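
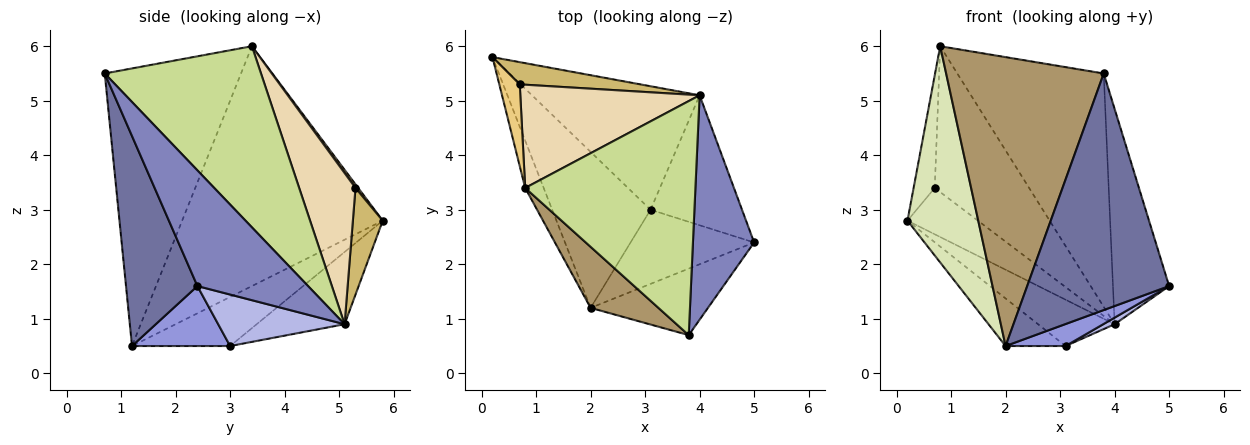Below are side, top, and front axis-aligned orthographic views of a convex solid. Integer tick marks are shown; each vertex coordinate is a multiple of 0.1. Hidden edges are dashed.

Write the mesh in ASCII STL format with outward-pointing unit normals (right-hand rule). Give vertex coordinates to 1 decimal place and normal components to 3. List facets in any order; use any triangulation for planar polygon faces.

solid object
 facet normal 0.436 -0.866 -0.244
  outer loop
   vertex 3.8 0.7 5.5
   vertex 2.0 1.2 0.5
   vertex 5.0 2.4 1.6
  endloop
 endfacet
 facet normal 0.807 0.409 0.427
  outer loop
   vertex 4.0 5.1 0.9
   vertex 3.8 0.7 5.5
   vertex 5.0 2.4 1.6
  endloop
 endfacet
 facet normal 0.422 -0.258 -0.869
  outer loop
   vertex 3.1 3.0 0.5
   vertex 5.0 2.4 1.6
   vertex 2.0 1.2 0.5
  endloop
 endfacet
 facet normal 0.490 -0.044 -0.871
  outer loop
   vertex 3.1 3.0 0.5
   vertex 4.0 5.1 0.9
   vertex 5.0 2.4 1.6
  endloop
 endfacet
 facet normal -0.431 0.263 -0.863
  outer loop
   vertex 3.1 3.0 0.5
   vertex 2.0 1.2 0.5
   vertex 0.2 5.8 2.8
  endloop
 endfacet
 facet normal -0.374 0.326 -0.868
  outer loop
   vertex 3.1 3.0 0.5
   vertex 0.2 5.8 2.8
   vertex 4.0 5.1 0.9
  endloop
 endfacet
 facet normal 0.602 0.564 0.566
  outer loop
   vertex 0.8 3.4 6.0
   vertex 3.8 0.7 5.5
   vertex 4.0 5.1 0.9
  endloop
 endfacet
 facet normal -0.941 -0.332 -0.072
  outer loop
   vertex 0.8 3.4 6.0
   vertex 0.2 5.8 2.8
   vertex 2.0 1.2 0.5
  endloop
 endfacet
 facet normal -0.646 -0.747 0.158
  outer loop
   vertex 0.8 3.4 6.0
   vertex 2.0 1.2 0.5
   vertex 3.8 0.7 5.5
  endloop
 endfacet
 facet normal 0.357 0.842 0.404
  outer loop
   vertex 0.7 5.3 3.4
   vertex 4.0 5.1 0.9
   vertex 0.2 5.8 2.8
  endloop
 endfacet
 facet normal 0.104 0.805 0.584
  outer loop
   vertex 0.7 5.3 3.4
   vertex 0.2 5.8 2.8
   vertex 0.8 3.4 6.0
  endloop
 endfacet
 facet normal 0.438 0.734 0.519
  outer loop
   vertex 0.7 5.3 3.4
   vertex 0.8 3.4 6.0
   vertex 4.0 5.1 0.9
  endloop
 endfacet
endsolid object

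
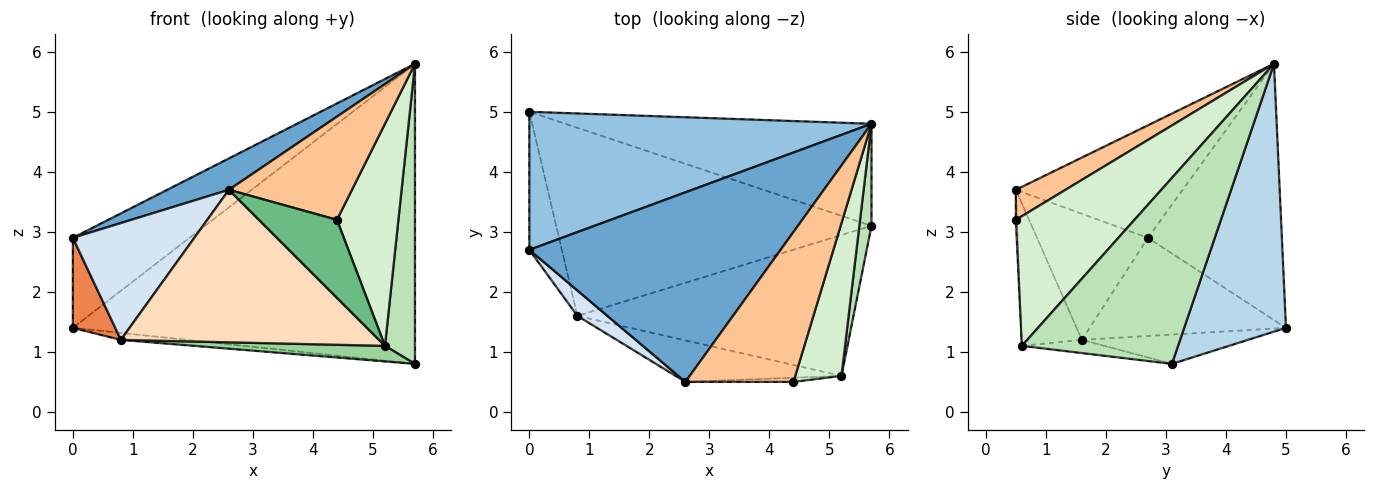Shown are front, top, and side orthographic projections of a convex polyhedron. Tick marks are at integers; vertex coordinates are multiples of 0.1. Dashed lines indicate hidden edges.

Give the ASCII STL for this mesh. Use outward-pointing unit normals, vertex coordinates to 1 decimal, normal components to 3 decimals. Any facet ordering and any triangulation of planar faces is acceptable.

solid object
 facet normal -0.404 -0.149 0.902
  outer loop
   vertex 5.7 4.8 5.8
   vertex 0.0 2.7 2.9
   vertex 2.6 0.5 3.7
  endloop
 endfacet
 facet normal -0.531 0.463 0.710
  outer loop
   vertex 0.0 5.0 1.4
   vertex 0.0 2.7 2.9
   vertex 5.7 4.8 5.8
  endloop
 endfacet
 facet normal 0.271 0.911 -0.310
  outer loop
   vertex 0.0 5.0 1.4
   vertex 5.7 4.8 5.8
   vertex 5.7 3.1 0.8
  endloop
 endfacet
 facet normal -0.666 -0.729 0.159
  outer loop
   vertex 0.8 1.6 1.2
   vertex 2.6 0.5 3.7
   vertex 0.0 2.7 2.9
  endloop
 endfacet
 facet normal -0.930 -0.201 -0.308
  outer loop
   vertex 0.8 1.6 1.2
   vertex 0.0 2.7 2.9
   vertex 0.0 5.0 1.4
  endloop
 endfacet
 facet normal -0.092 0.037 -0.995
  outer loop
   vertex 0.8 1.6 1.2
   vertex 0.0 5.0 1.4
   vertex 5.7 3.1 0.8
  endloop
 endfacet
 facet normal 0.223 -0.553 0.803
  outer loop
   vertex 4.4 0.5 3.2
   vertex 5.7 4.8 5.8
   vertex 2.6 0.5 3.7
  endloop
 endfacet
 facet normal -0.220 -0.941 -0.256
  outer loop
   vertex 5.2 0.6 1.1
   vertex 2.6 0.5 3.7
   vertex 0.8 1.6 1.2
  endloop
 endfacet
 facet normal -0.015 -0.998 -0.053
  outer loop
   vertex 5.2 0.6 1.1
   vertex 4.4 0.5 3.2
   vertex 2.6 0.5 3.7
  endloop
 endfacet
 facet normal -0.047 -0.110 -0.993
  outer loop
   vertex 5.2 0.6 1.1
   vertex 0.8 1.6 1.2
   vertex 5.7 3.1 0.8
  endloop
 endfacet
 facet normal 0.980 -0.188 0.064
  outer loop
   vertex 5.2 0.6 1.1
   vertex 5.7 3.1 0.8
   vertex 5.7 4.8 5.8
  endloop
 endfacet
 facet normal 0.847 -0.438 0.302
  outer loop
   vertex 5.2 0.6 1.1
   vertex 5.7 4.8 5.8
   vertex 4.4 0.5 3.2
  endloop
 endfacet
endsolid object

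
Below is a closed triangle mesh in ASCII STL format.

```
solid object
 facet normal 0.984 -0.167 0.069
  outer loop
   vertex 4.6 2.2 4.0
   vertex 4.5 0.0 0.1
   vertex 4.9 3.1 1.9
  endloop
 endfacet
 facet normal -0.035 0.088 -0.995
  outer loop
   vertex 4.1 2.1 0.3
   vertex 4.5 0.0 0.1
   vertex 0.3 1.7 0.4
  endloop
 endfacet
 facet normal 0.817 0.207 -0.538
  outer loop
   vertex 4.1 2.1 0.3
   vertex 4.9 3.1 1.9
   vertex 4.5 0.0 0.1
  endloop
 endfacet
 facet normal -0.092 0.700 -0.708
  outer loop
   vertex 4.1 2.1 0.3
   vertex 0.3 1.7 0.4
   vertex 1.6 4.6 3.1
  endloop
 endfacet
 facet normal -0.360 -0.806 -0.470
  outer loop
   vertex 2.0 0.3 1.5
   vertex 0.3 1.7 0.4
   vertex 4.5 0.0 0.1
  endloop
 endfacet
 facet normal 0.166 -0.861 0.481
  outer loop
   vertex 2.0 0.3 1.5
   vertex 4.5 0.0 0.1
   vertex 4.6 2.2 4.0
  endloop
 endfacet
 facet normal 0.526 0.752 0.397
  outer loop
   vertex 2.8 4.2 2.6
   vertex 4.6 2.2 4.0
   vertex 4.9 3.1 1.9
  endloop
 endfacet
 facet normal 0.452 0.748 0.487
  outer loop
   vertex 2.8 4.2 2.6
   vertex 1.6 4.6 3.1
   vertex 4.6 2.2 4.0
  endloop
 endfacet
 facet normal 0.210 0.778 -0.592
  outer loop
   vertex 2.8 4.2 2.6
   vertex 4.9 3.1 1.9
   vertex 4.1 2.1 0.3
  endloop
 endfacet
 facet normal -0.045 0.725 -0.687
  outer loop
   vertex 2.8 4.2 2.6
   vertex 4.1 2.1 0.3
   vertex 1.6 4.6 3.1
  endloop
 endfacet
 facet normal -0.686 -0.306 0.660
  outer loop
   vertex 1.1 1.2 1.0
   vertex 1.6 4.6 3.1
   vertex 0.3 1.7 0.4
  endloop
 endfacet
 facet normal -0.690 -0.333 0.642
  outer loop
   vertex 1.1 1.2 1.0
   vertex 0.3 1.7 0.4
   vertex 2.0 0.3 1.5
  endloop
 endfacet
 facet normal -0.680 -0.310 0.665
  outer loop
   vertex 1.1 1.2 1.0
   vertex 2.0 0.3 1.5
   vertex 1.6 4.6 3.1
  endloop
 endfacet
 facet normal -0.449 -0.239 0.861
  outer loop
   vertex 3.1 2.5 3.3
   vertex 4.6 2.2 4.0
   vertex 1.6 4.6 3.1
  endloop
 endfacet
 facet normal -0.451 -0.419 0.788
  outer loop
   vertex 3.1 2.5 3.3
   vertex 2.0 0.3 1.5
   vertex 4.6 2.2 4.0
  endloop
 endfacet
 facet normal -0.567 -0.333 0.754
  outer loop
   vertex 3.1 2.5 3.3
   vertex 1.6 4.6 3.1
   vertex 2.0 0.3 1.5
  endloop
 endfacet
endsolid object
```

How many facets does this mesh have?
16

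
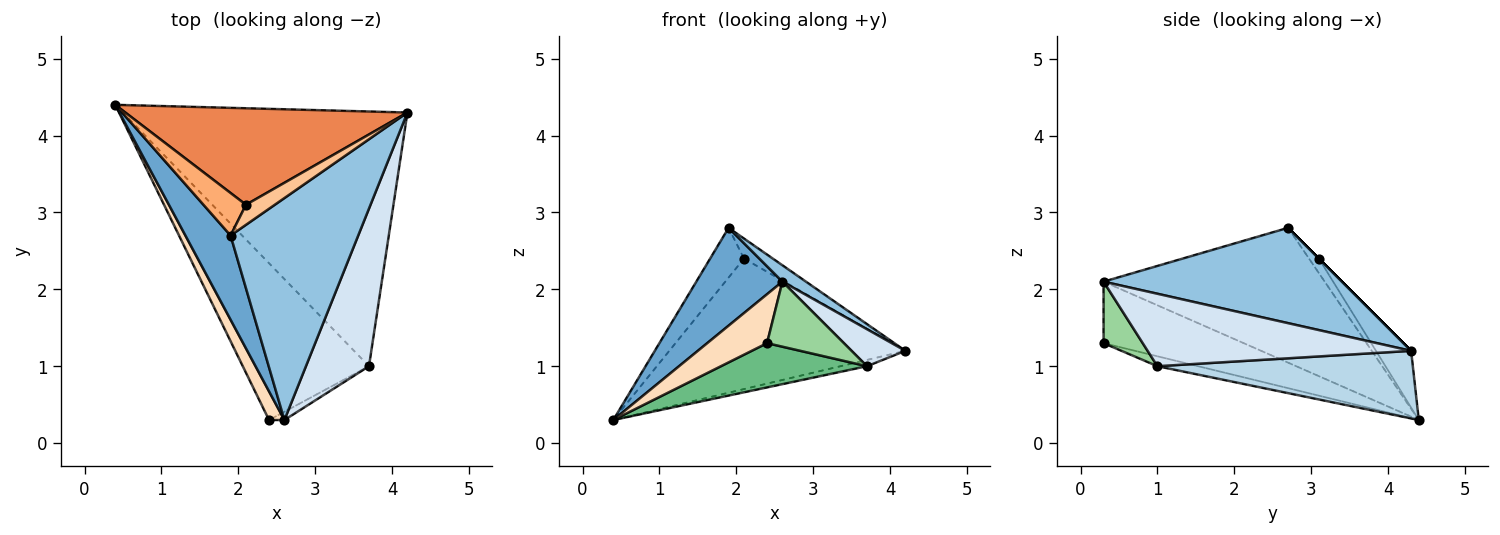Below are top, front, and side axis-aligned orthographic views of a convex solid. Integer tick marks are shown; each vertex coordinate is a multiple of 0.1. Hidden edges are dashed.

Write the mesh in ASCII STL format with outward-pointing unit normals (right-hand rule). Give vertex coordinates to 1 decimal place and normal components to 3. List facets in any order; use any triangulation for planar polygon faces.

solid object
 facet normal -0.889 -0.346 0.298
  outer loop
   vertex 1.9 2.7 2.8
   vertex 0.4 4.4 0.3
   vertex 2.6 0.3 2.1
  endloop
 endfacet
 facet normal 0.597 -0.059 0.800
  outer loop
   vertex 1.9 2.7 2.8
   vertex 2.6 0.3 2.1
   vertex 4.2 4.3 1.2
  endloop
 endfacet
 facet normal 0.231 0.024 -0.973
  outer loop
   vertex 3.7 1.0 1.0
   vertex 0.4 4.4 0.3
   vertex 4.2 4.3 1.2
  endloop
 endfacet
 facet normal 0.746 -0.152 0.649
  outer loop
   vertex 3.7 1.0 1.0
   vertex 4.2 4.3 1.2
   vertex 2.6 0.3 2.1
  endloop
 endfacet
 facet normal -0.119 0.798 0.590
  outer loop
   vertex 2.1 3.1 2.4
   vertex 4.2 4.3 1.2
   vertex 0.4 4.4 0.3
  endloop
 endfacet
 facet normal -0.216 0.742 0.634
  outer loop
   vertex 2.1 3.1 2.4
   vertex 0.4 4.4 0.3
   vertex 1.9 2.7 2.8
  endloop
 endfacet
 facet normal 0.000 0.707 0.707
  outer loop
   vertex 2.1 3.1 2.4
   vertex 1.9 2.7 2.8
   vertex 4.2 4.3 1.2
  endloop
 endfacet
 facet normal -0.896 -0.383 0.224
  outer loop
   vertex 2.4 0.3 1.3
   vertex 2.6 0.3 2.1
   vertex 0.4 4.4 0.3
  endloop
 endfacet
 facet normal -0.076 -0.271 -0.960
  outer loop
   vertex 2.4 0.3 1.3
   vertex 0.4 4.4 0.3
   vertex 3.7 1.0 1.0
  endloop
 endfacet
 facet normal 0.451 -0.885 -0.113
  outer loop
   vertex 2.4 0.3 1.3
   vertex 3.7 1.0 1.0
   vertex 2.6 0.3 2.1
  endloop
 endfacet
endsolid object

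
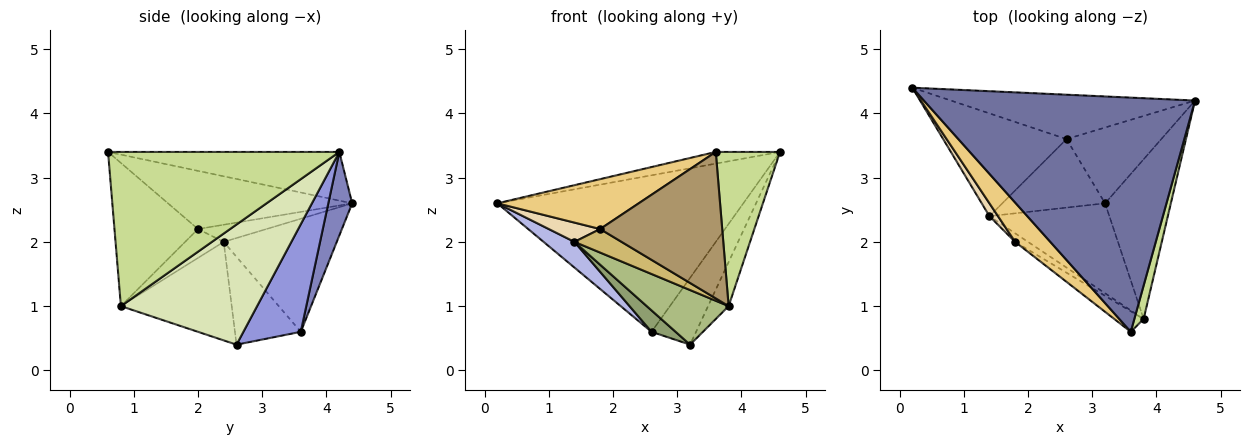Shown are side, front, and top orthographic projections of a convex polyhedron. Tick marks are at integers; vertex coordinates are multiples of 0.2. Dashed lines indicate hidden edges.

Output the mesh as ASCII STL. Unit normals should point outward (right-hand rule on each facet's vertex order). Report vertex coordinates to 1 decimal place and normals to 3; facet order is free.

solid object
 facet normal -0.177 0.049 0.983
  outer loop
   vertex 3.6 0.6 3.4
   vertex 4.6 4.2 3.4
   vertex 0.2 4.4 2.6
  endloop
 endfacet
 facet normal 0.093 0.958 -0.272
  outer loop
   vertex 2.6 3.6 0.6
   vertex 0.2 4.4 2.6
   vertex 4.6 4.2 3.4
  endloop
 endfacet
 facet normal 0.649 0.503 -0.571
  outer loop
   vertex 2.6 3.6 0.6
   vertex 4.6 4.2 3.4
   vertex 3.2 2.6 0.4
  endloop
 endfacet
 facet normal -0.665 -0.181 -0.725
  outer loop
   vertex 2.6 3.6 0.6
   vertex 1.4 2.4 2.0
   vertex 0.2 4.4 2.6
  endloop
 endfacet
 facet normal -0.632 -0.231 -0.740
  outer loop
   vertex 2.6 3.6 0.6
   vertex 3.2 2.6 0.4
   vertex 1.4 2.4 2.0
  endloop
 endfacet
 facet normal -0.575 -0.425 -0.700
  outer loop
   vertex 3.8 0.8 1.0
   vertex 1.4 2.4 2.0
   vertex 3.2 2.6 0.4
  endloop
 endfacet
 facet normal 0.962 -0.267 0.058
  outer loop
   vertex 3.8 0.8 1.0
   vertex 4.6 4.2 3.4
   vertex 3.6 0.6 3.4
  endloop
 endfacet
 facet normal 0.870 0.131 -0.476
  outer loop
   vertex 3.8 0.8 1.0
   vertex 3.2 2.6 0.4
   vertex 4.6 4.2 3.4
  endloop
 endfacet
 facet normal -0.561 -0.820 -0.115
  outer loop
   vertex 1.8 2.0 2.2
   vertex 3.8 0.8 1.0
   vertex 3.6 0.6 3.4
  endloop
 endfacet
 facet normal -0.610 -0.745 -0.271
  outer loop
   vertex 1.8 2.0 2.2
   vertex 1.4 2.4 2.0
   vertex 3.8 0.8 1.0
  endloop
 endfacet
 facet normal -0.715 -0.549 0.432
  outer loop
   vertex 1.8 2.0 2.2
   vertex 3.6 0.6 3.4
   vertex 0.2 4.4 2.6
  endloop
 endfacet
 facet normal -0.743 -0.557 0.371
  outer loop
   vertex 1.8 2.0 2.2
   vertex 0.2 4.4 2.6
   vertex 1.4 2.4 2.0
  endloop
 endfacet
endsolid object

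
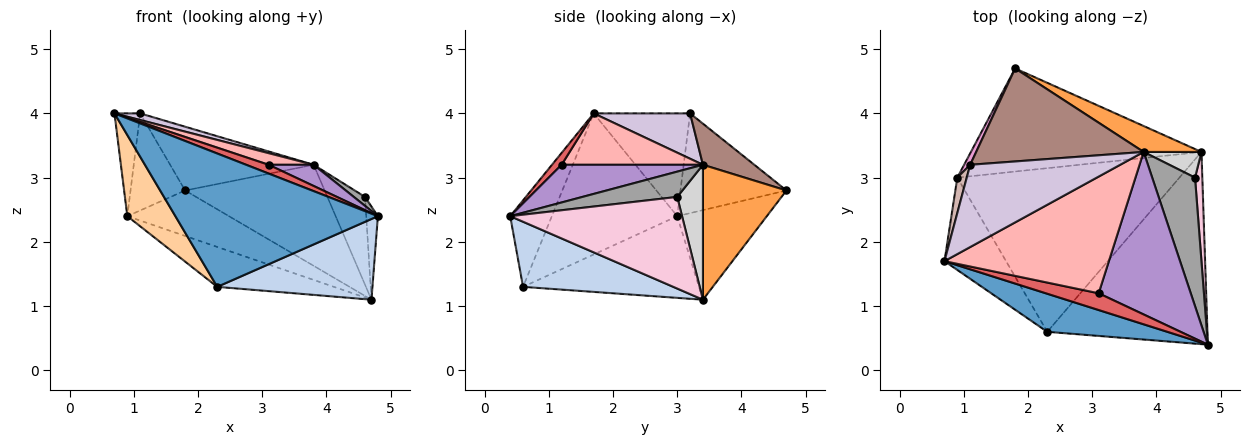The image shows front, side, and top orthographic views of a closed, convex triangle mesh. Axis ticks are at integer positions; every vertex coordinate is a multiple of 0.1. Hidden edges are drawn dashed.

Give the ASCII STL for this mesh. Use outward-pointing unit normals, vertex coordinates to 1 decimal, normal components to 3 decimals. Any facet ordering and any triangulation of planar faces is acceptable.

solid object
 facet normal -0.194 -0.943 0.269
  outer loop
   vertex 2.3 0.6 1.3
   vertex 4.8 0.4 2.4
   vertex 0.7 1.7 4.0
  endloop
 endfacet
 facet normal 0.351 -0.362 -0.863
  outer loop
   vertex 2.3 0.6 1.3
   vertex 4.7 3.4 1.1
   vertex 4.8 0.4 2.4
  endloop
 endfacet
 facet normal 0.502 0.838 0.215
  outer loop
   vertex 3.8 3.4 3.2
   vertex 4.7 3.4 1.1
   vertex 1.8 4.7 2.8
  endloop
 endfacet
 facet normal -0.865 -0.331 -0.377
  outer loop
   vertex 0.9 3.0 2.4
   vertex 2.3 0.6 1.3
   vertex 0.7 1.7 4.0
  endloop
 endfacet
 facet normal -0.335 0.380 -0.862
  outer loop
   vertex 0.9 3.0 2.4
   vertex 1.8 4.7 2.8
   vertex 4.7 3.4 1.1
  endloop
 endfacet
 facet normal -0.336 0.223 -0.915
  outer loop
   vertex 0.9 3.0 2.4
   vertex 4.7 3.4 1.1
   vertex 2.3 0.6 1.3
  endloop
 endfacet
 facet normal 0.195 -0.455 0.869
  outer loop
   vertex 3.1 1.2 3.2
   vertex 0.7 1.7 4.0
   vertex 4.8 0.4 2.4
  endloop
 endfacet
 facet normal 0.297 -0.095 0.950
  outer loop
   vertex 3.1 1.2 3.2
   vertex 3.8 3.4 3.2
   vertex 0.7 1.7 4.0
  endloop
 endfacet
 facet normal 0.376 -0.120 0.919
  outer loop
   vertex 3.1 1.2 3.2
   vertex 4.8 0.4 2.4
   vertex 3.8 3.4 3.2
  endloop
 endfacet
 facet normal 0.288 -0.077 0.954
  outer loop
   vertex 1.1 3.2 4.0
   vertex 0.7 1.7 4.0
   vertex 3.8 3.4 3.2
  endloop
 endfacet
 facet normal 0.198 0.554 0.808
  outer loop
   vertex 1.1 3.2 4.0
   vertex 3.8 3.4 3.2
   vertex 1.8 4.7 2.8
  endloop
 endfacet
 facet normal -0.962 0.257 0.088
  outer loop
   vertex 1.1 3.2 4.0
   vertex 0.9 3.0 2.4
   vertex 0.7 1.7 4.0
  endloop
 endfacet
 facet normal -0.888 0.457 0.054
  outer loop
   vertex 1.1 3.2 4.0
   vertex 1.8 4.7 2.8
   vertex 0.9 3.0 2.4
  endloop
 endfacet
 facet normal 0.995 0.067 0.079
  outer loop
   vertex 4.6 3.0 2.7
   vertex 4.8 0.4 2.4
   vertex 4.7 3.4 1.1
  endloop
 endfacet
 facet normal 0.507 -0.060 0.860
  outer loop
   vertex 4.6 3.0 2.7
   vertex 3.8 3.4 3.2
   vertex 4.8 0.4 2.4
  endloop
 endfacet
 facet normal 0.548 0.803 0.235
  outer loop
   vertex 4.6 3.0 2.7
   vertex 4.7 3.4 1.1
   vertex 3.8 3.4 3.2
  endloop
 endfacet
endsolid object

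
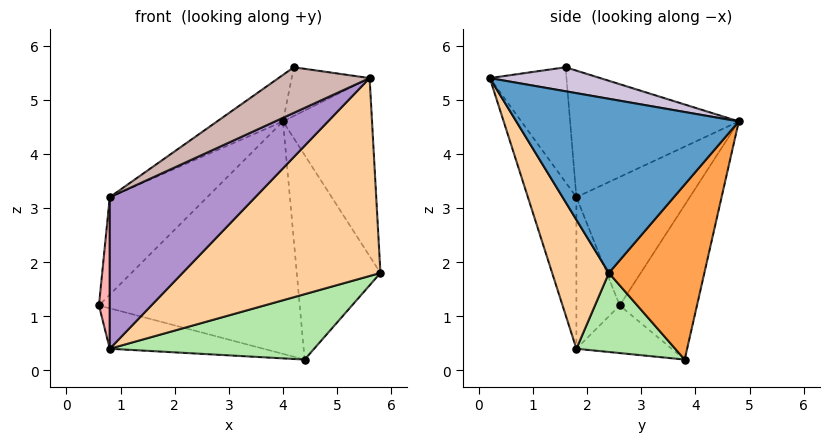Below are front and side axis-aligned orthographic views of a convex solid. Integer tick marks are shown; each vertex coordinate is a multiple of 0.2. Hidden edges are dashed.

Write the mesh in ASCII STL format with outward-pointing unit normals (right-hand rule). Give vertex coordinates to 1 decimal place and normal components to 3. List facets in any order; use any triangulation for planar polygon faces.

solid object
 facet normal 0.894 0.358 0.268
  outer loop
   vertex 5.6 0.2 5.4
   vertex 5.8 2.4 1.8
   vertex 4.0 4.8 4.6
  endloop
 endfacet
 facet normal -0.349 0.907 -0.238
  outer loop
   vertex 4.4 3.8 0.2
   vertex 0.6 2.6 1.2
   vertex 4.0 4.8 4.6
  endloop
 endfacet
 facet normal 0.750 0.657 -0.081
  outer loop
   vertex 4.4 3.8 0.2
   vertex 4.0 4.8 4.6
   vertex 5.8 2.4 1.8
  endloop
 endfacet
 facet normal 0.239 -0.834 -0.497
  outer loop
   vertex 0.8 1.8 0.4
   vertex 5.8 2.4 1.8
   vertex 5.6 0.2 5.4
  endloop
 endfacet
 facet normal -0.376 0.607 -0.701
  outer loop
   vertex 0.8 1.8 0.4
   vertex 0.6 2.6 1.2
   vertex 4.4 3.8 0.2
  endloop
 endfacet
 facet normal 0.283 -0.585 -0.760
  outer loop
   vertex 0.8 1.8 0.4
   vertex 4.4 3.8 0.2
   vertex 5.8 2.4 1.8
  endloop
 endfacet
 facet normal -0.719 0.618 0.319
  outer loop
   vertex 0.8 1.8 3.2
   vertex 4.0 4.8 4.6
   vertex 0.6 2.6 1.2
  endloop
 endfacet
 facet normal -0.970 -0.243 0.000
  outer loop
   vertex 0.8 1.8 3.2
   vertex 0.6 2.6 1.2
   vertex 0.8 1.8 0.4
  endloop
 endfacet
 facet normal -0.316 -0.949 0.000
  outer loop
   vertex 0.8 1.8 3.2
   vertex 0.8 1.8 0.4
   vertex 5.6 0.2 5.4
  endloop
 endfacet
 facet normal 0.418 0.295 0.860
  outer loop
   vertex 4.2 1.6 5.6
   vertex 5.6 0.2 5.4
   vertex 4.0 4.8 4.6
  endloop
 endfacet
 facet normal -0.554 0.216 0.804
  outer loop
   vertex 4.2 1.6 5.6
   vertex 4.0 4.8 4.6
   vertex 0.8 1.8 3.2
  endloop
 endfacet
 facet normal -0.491 -0.583 0.647
  outer loop
   vertex 4.2 1.6 5.6
   vertex 0.8 1.8 3.2
   vertex 5.6 0.2 5.4
  endloop
 endfacet
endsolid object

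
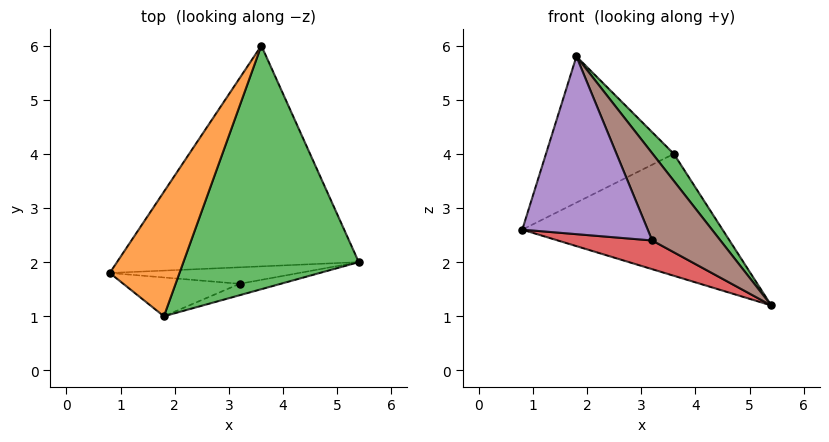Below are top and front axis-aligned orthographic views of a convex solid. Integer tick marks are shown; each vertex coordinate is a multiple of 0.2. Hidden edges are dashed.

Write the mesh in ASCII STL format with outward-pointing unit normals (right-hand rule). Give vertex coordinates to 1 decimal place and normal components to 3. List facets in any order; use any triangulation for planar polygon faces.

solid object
 facet normal -0.276 0.465 -0.841
  outer loop
   vertex 3.6 6.0 4.0
   vertex 5.4 2.0 1.2
   vertex 0.8 1.8 2.6
  endloop
 endfacet
 facet normal -0.826 0.429 0.365
  outer loop
   vertex 1.8 1.0 5.8
   vertex 3.6 6.0 4.0
   vertex 0.8 1.8 2.6
  endloop
 endfacet
 facet normal 0.793 -0.067 0.606
  outer loop
   vertex 1.8 1.0 5.8
   vertex 5.4 2.0 1.2
   vertex 3.6 6.0 4.0
  endloop
 endfacet
 facet normal -0.113 -0.862 -0.494
  outer loop
   vertex 3.2 1.6 2.4
   vertex 0.8 1.8 2.6
   vertex 5.4 2.0 1.2
  endloop
 endfacet
 facet normal -0.099 -0.972 -0.212
  outer loop
   vertex 3.2 1.6 2.4
   vertex 1.8 1.0 5.8
   vertex 0.8 1.8 2.6
  endloop
 endfacet
 facet normal 0.109 -0.986 -0.129
  outer loop
   vertex 3.2 1.6 2.4
   vertex 5.4 2.0 1.2
   vertex 1.8 1.0 5.8
  endloop
 endfacet
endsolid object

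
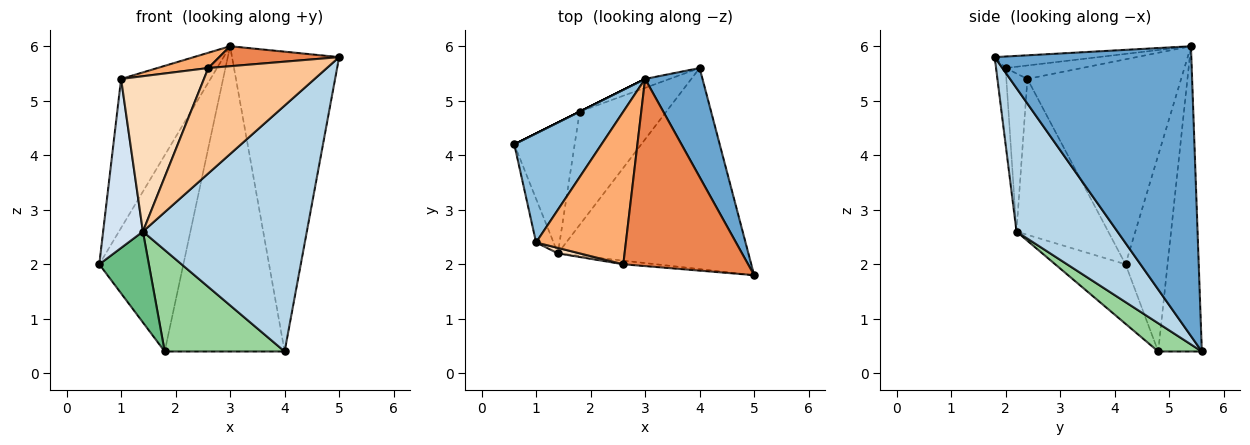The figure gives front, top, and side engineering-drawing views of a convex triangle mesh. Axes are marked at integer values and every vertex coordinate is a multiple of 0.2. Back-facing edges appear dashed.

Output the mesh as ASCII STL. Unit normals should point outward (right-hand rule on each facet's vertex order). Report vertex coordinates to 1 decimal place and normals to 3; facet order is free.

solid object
 facet normal 0.865 0.471 0.171
  outer loop
   vertex 3.0 5.4 6.0
   vertex 5.0 1.8 5.8
   vertex 4.0 5.6 0.4
  endloop
 endfacet
 facet normal -0.811 0.472 0.345
  outer loop
   vertex 1.0 2.4 5.4
   vertex 3.0 5.4 6.0
   vertex 0.6 4.2 2.0
  endloop
 endfacet
 facet normal 0.430 -0.699 -0.571
  outer loop
   vertex 1.4 2.2 2.6
   vertex 4.0 5.6 0.4
   vertex 5.0 1.8 5.8
  endloop
 endfacet
 facet normal -0.913 -0.396 -0.102
  outer loop
   vertex 1.4 2.2 2.6
   vertex 1.0 2.4 5.4
   vertex 0.6 4.2 2.0
  endloop
 endfacet
 facet normal -0.091 -0.106 0.990
  outer loop
   vertex 2.6 2.0 5.6
   vertex 5.0 1.8 5.8
   vertex 3.0 5.4 6.0
  endloop
 endfacet
 facet normal -0.148 -0.098 0.984
  outer loop
   vertex 2.6 2.0 5.6
   vertex 3.0 5.4 6.0
   vertex 1.0 2.4 5.4
  endloop
 endfacet
 facet normal -0.080 -0.996 -0.034
  outer loop
   vertex 2.6 2.0 5.6
   vertex 1.4 2.2 2.6
   vertex 5.0 1.8 5.8
  endloop
 endfacet
 facet normal -0.246 -0.969 0.034
  outer loop
   vertex 2.6 2.0 5.6
   vertex 1.0 2.4 5.4
   vertex 1.4 2.2 2.6
  endloop
 endfacet
 facet normal -0.629 -0.443 -0.638
  outer loop
   vertex 1.8 4.8 0.4
   vertex 1.4 2.2 2.6
   vertex 0.6 4.2 2.0
  endloop
 endfacet
 facet normal 0.236 -0.649 -0.724
  outer loop
   vertex 1.8 4.8 0.4
   vertex 4.0 5.6 0.4
   vertex 1.4 2.2 2.6
  endloop
 endfacet
 facet normal -0.447 0.894 0.000
  outer loop
   vertex 1.8 4.8 0.4
   vertex 0.6 4.2 2.0
   vertex 3.0 5.4 6.0
  endloop
 endfacet
 facet normal -0.342 0.939 -0.027
  outer loop
   vertex 1.8 4.8 0.4
   vertex 3.0 5.4 6.0
   vertex 4.0 5.6 0.4
  endloop
 endfacet
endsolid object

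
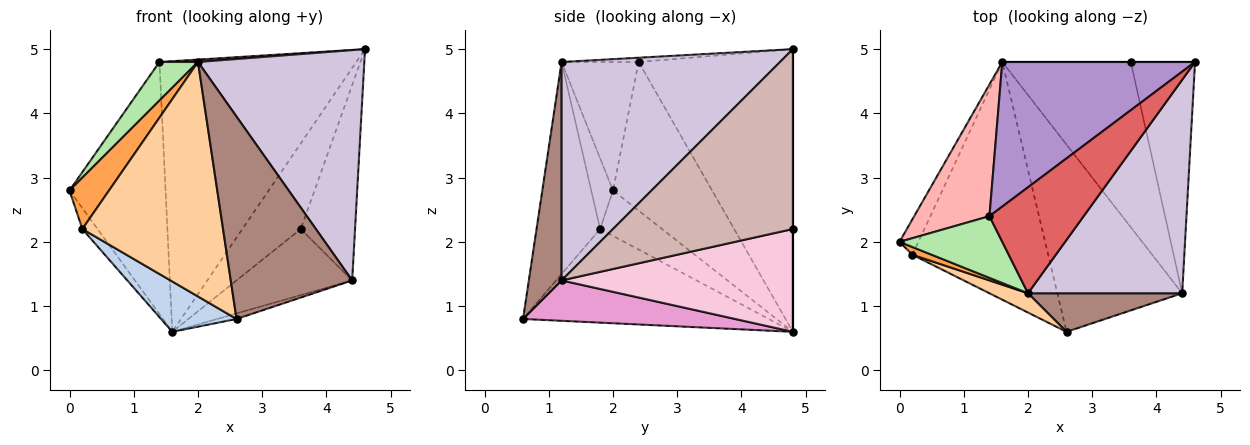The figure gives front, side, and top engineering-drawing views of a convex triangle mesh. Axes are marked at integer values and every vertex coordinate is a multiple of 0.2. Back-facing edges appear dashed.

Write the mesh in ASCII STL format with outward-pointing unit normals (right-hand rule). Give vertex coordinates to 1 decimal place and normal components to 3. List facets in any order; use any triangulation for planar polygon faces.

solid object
 facet normal -0.901 0.221 -0.374
  outer loop
   vertex 0.2 1.8 2.2
   vertex 0.0 2.0 2.8
   vertex 1.6 4.8 0.6
  endloop
 endfacet
 facet normal -0.559 -0.172 -0.811
  outer loop
   vertex 0.2 1.8 2.2
   vertex 1.6 4.8 0.6
   vertex 2.6 0.6 0.8
  endloop
 endfacet
 facet normal -0.478 -0.869 0.130
  outer loop
   vertex 0.2 1.8 2.2
   vertex 2.0 1.2 4.8
   vertex 0.0 2.0 2.8
  endloop
 endfacet
 facet normal -0.411 -0.909 0.075
  outer loop
   vertex 0.2 1.8 2.2
   vertex 2.6 0.6 0.8
   vertex 2.0 1.2 4.8
  endloop
 endfacet
 facet normal 0.000 1.000 0.000
  outer loop
   vertex 3.6 4.8 2.2
   vertex 1.6 4.8 0.6
   vertex 4.6 4.8 5.0
  endloop
 endfacet
 facet normal -0.727 -0.364 0.582
  outer loop
   vertex 1.4 2.4 4.8
   vertex 0.0 2.0 2.8
   vertex 2.0 1.2 4.8
  endloop
 endfacet
 facet normal -0.045 -0.023 0.999
  outer loop
   vertex 1.4 2.4 4.8
   vertex 2.0 1.2 4.8
   vertex 4.6 4.8 5.0
  endloop
 endfacet
 facet normal -0.675 0.654 0.342
  outer loop
   vertex 1.4 2.4 4.8
   vertex 1.6 4.8 0.6
   vertex 0.0 2.0 2.8
  endloop
 endfacet
 facet normal -0.568 0.726 0.388
  outer loop
   vertex 1.4 2.4 4.8
   vertex 4.6 4.8 5.0
   vertex 1.6 4.8 0.6
  endloop
 endfacet
 facet normal 0.694 -0.528 0.490
  outer loop
   vertex 4.4 1.2 1.4
   vertex 4.6 4.8 5.0
   vertex 2.0 1.2 4.8
  endloop
 endfacet
 facet normal 0.256 -0.950 0.181
  outer loop
   vertex 4.4 1.2 1.4
   vertex 2.0 1.2 4.8
   vertex 2.6 0.6 0.8
  endloop
 endfacet
 facet normal 0.906 0.273 -0.324
  outer loop
   vertex 4.4 1.2 1.4
   vertex 3.6 4.8 2.2
   vertex 4.6 4.8 5.0
  endloop
 endfacet
 facet normal 0.308 0.028 -0.951
  outer loop
   vertex 4.4 1.2 1.4
   vertex 2.6 0.6 0.8
   vertex 1.6 4.8 0.6
  endloop
 endfacet
 facet normal 0.596 0.298 -0.745
  outer loop
   vertex 4.4 1.2 1.4
   vertex 1.6 4.8 0.6
   vertex 3.6 4.8 2.2
  endloop
 endfacet
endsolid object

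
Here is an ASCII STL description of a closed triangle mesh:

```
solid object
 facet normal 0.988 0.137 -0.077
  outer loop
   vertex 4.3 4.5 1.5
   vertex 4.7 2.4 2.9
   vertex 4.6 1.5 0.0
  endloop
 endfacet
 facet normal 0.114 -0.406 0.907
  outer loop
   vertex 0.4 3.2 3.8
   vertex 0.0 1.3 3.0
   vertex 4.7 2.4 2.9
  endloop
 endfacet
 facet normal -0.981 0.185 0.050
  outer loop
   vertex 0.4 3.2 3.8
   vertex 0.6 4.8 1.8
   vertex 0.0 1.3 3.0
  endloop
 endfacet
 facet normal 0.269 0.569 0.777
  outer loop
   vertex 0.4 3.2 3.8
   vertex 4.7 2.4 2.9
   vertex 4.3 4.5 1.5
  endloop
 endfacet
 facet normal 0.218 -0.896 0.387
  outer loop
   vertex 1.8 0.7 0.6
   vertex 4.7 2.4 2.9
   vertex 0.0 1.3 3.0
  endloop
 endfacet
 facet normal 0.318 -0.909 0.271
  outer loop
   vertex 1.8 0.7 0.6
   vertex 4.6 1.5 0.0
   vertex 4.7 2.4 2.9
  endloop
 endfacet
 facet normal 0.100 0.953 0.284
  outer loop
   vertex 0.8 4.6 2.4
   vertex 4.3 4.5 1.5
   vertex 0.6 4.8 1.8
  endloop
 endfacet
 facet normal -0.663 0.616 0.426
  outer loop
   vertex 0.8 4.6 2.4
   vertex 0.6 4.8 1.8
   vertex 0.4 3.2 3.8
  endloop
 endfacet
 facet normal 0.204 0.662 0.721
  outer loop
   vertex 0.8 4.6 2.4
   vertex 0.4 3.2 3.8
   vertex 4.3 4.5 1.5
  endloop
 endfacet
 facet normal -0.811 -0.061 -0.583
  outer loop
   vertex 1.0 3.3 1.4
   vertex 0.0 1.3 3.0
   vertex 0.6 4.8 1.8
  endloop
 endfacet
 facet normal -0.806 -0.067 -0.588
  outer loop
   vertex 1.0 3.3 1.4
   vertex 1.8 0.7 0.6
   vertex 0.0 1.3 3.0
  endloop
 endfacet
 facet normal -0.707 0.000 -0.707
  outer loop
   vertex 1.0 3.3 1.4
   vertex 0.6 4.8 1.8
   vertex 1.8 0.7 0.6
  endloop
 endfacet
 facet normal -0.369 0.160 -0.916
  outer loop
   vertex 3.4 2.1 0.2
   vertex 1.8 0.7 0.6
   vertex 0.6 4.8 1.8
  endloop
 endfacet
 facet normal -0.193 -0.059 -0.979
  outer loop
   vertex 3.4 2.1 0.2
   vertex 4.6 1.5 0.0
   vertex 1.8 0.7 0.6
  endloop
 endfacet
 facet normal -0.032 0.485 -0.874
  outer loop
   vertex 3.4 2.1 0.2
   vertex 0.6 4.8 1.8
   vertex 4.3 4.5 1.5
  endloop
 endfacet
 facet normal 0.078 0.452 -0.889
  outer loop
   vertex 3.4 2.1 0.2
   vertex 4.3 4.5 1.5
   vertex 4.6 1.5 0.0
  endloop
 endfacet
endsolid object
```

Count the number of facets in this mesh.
16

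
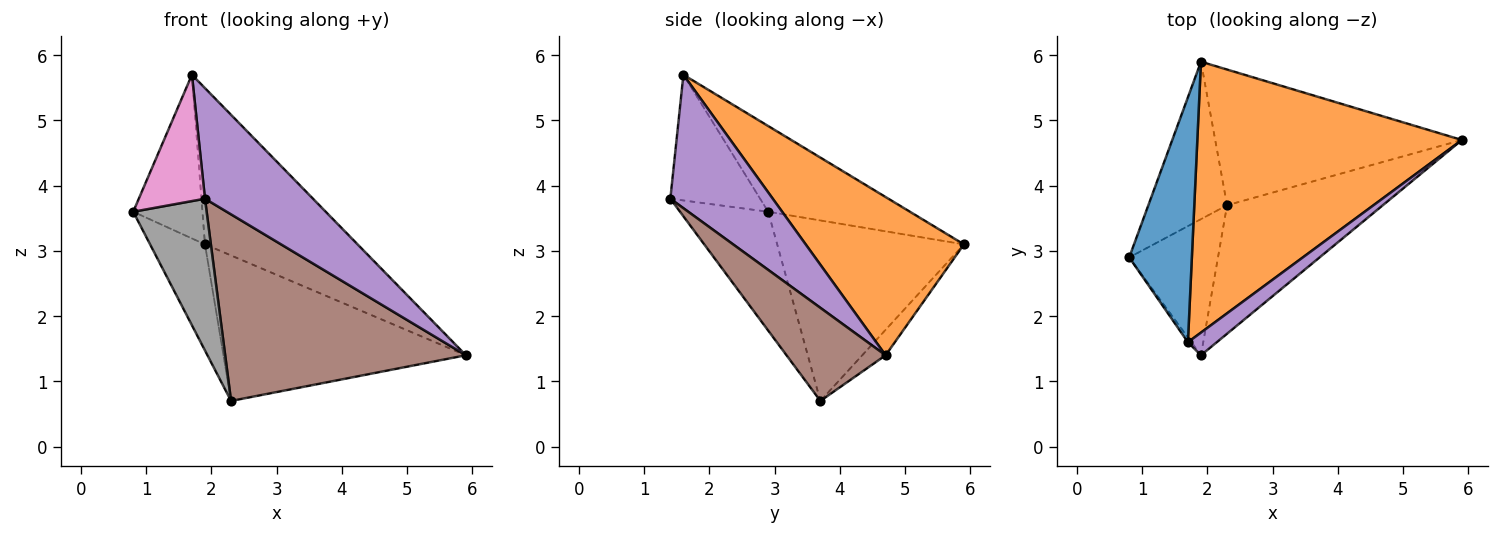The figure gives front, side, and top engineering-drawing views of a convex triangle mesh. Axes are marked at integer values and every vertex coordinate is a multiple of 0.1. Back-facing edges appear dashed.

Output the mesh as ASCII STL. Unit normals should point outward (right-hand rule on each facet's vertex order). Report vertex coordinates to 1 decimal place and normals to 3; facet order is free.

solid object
 facet normal -0.751 0.367 0.549
  outer loop
   vertex 1.7 1.6 5.7
   vertex 1.9 5.9 3.1
   vertex 0.8 2.9 3.6
  endloop
 endfacet
 facet normal 0.460 0.444 0.769
  outer loop
   vertex 1.7 1.6 5.7
   vertex 5.9 4.7 1.4
   vertex 1.9 5.9 3.1
  endloop
 endfacet
 facet normal -0.885 0.260 -0.386
  outer loop
   vertex 2.3 3.7 0.7
   vertex 0.8 2.9 3.6
   vertex 1.9 5.9 3.1
  endloop
 endfacet
 facet normal -0.070 0.729 -0.680
  outer loop
   vertex 2.3 3.7 0.7
   vertex 1.9 5.9 3.1
   vertex 5.9 4.7 1.4
  endloop
 endfacet
 facet normal 0.681 -0.718 0.147
  outer loop
   vertex 1.9 1.4 3.8
   vertex 5.9 4.7 1.4
   vertex 1.7 1.6 5.7
  endloop
 endfacet
 facet normal 0.321 -0.780 -0.537
  outer loop
   vertex 1.9 1.4 3.8
   vertex 2.3 3.7 0.7
   vertex 5.9 4.7 1.4
  endloop
 endfacet
 facet normal -0.805 -0.593 -0.022
  outer loop
   vertex 1.9 1.4 3.8
   vertex 1.7 1.6 5.7
   vertex 0.8 2.9 3.6
  endloop
 endfacet
 facet normal -0.666 -0.555 -0.498
  outer loop
   vertex 1.9 1.4 3.8
   vertex 0.8 2.9 3.6
   vertex 2.3 3.7 0.7
  endloop
 endfacet
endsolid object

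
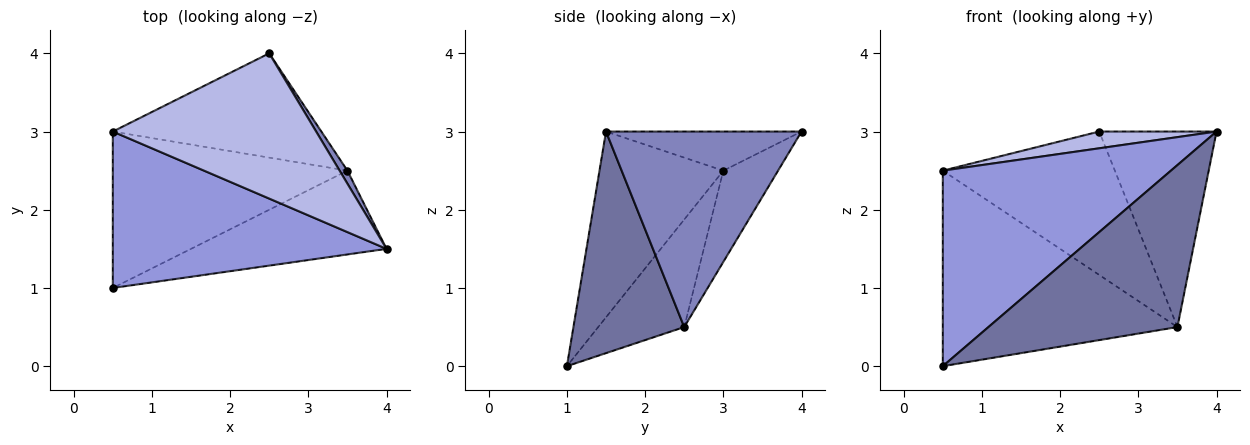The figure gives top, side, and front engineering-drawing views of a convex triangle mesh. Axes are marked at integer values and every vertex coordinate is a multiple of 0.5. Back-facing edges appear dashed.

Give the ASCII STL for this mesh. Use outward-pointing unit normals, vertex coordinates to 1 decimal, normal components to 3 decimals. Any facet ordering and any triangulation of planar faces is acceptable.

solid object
 facet normal 0.462 -0.788 -0.407
  outer loop
   vertex 3.5 2.5 0.5
   vertex 4.0 1.5 3.0
   vertex 0.5 1.0 0.0
  endloop
 endfacet
 facet normal 0.857 0.514 0.034
  outer loop
   vertex 3.5 2.5 0.5
   vertex 2.5 4.0 3.0
   vertex 4.0 1.5 3.0
  endloop
 endfacet
 facet normal -0.390 -0.719 0.575
  outer loop
   vertex 0.5 3.0 2.5
   vertex 0.5 1.0 0.0
   vertex 4.0 1.5 3.0
  endloop
 endfacet
 facet normal -0.188 -0.113 0.976
  outer loop
   vertex 0.5 3.0 2.5
   vertex 4.0 1.5 3.0
   vertex 2.5 4.0 3.0
  endloop
 endfacet
 facet normal -0.275 0.751 -0.601
  outer loop
   vertex 0.5 3.0 2.5
   vertex 3.5 2.5 0.5
   vertex 0.5 1.0 0.0
  endloop
 endfacet
 facet normal -0.249 0.783 -0.570
  outer loop
   vertex 0.5 3.0 2.5
   vertex 2.5 4.0 3.0
   vertex 3.5 2.5 0.5
  endloop
 endfacet
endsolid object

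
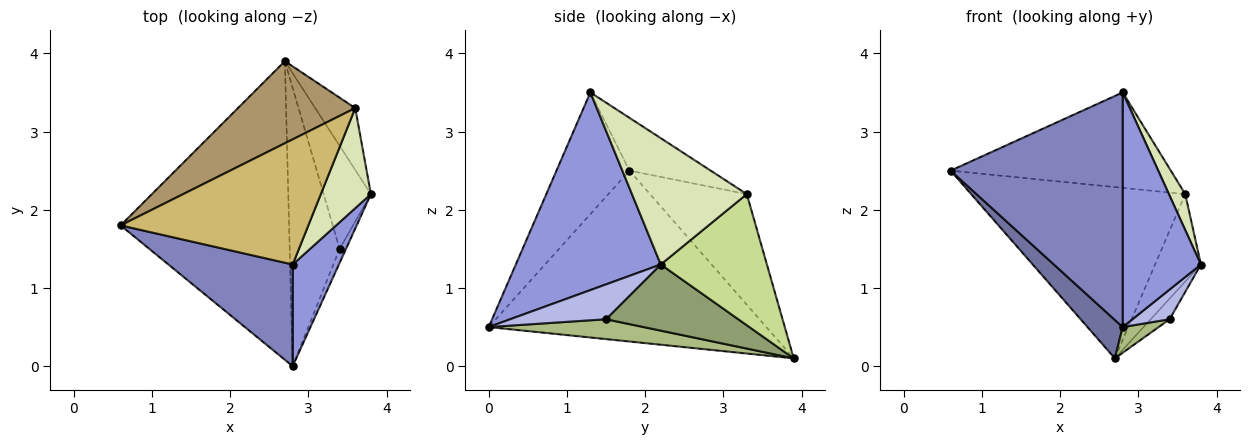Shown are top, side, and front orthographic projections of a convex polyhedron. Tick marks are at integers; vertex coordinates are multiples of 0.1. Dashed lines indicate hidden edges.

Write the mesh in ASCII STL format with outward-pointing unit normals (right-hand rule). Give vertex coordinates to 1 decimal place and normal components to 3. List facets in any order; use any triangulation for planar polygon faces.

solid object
 facet normal -0.709 -0.090 -0.699
  outer loop
   vertex 2.7 3.9 0.1
   vertex 2.8 0.0 0.5
   vertex 0.6 1.8 2.5
  endloop
 endfacet
 facet normal -0.363 -0.855 0.371
  outer loop
   vertex 2.8 1.3 3.5
   vertex 0.6 1.8 2.5
   vertex 2.8 0.0 0.5
  endloop
 endfacet
 facet normal 0.862 -0.465 0.202
  outer loop
   vertex 2.8 1.3 3.5
   vertex 2.8 0.0 0.5
   vertex 3.8 2.2 1.3
  endloop
 endfacet
 facet normal 0.919 -0.356 -0.169
  outer loop
   vertex 3.4 1.5 0.6
   vertex 3.8 2.2 1.3
   vertex 2.8 0.0 0.5
  endloop
 endfacet
 facet normal 0.808 0.115 -0.577
  outer loop
   vertex 3.4 1.5 0.6
   vertex 2.7 3.9 0.1
   vertex 3.8 2.2 1.3
  endloop
 endfacet
 facet normal 0.368 -0.086 -0.926
  outer loop
   vertex 3.4 1.5 0.6
   vertex 2.8 0.0 0.5
   vertex 2.7 3.9 0.1
  endloop
 endfacet
 facet normal 0.884 0.382 -0.270
  outer loop
   vertex 3.6 3.3 2.2
   vertex 3.8 2.2 1.3
   vertex 2.7 3.9 0.1
  endloop
 endfacet
 facet normal 0.922 -0.131 0.365
  outer loop
   vertex 3.6 3.3 2.2
   vertex 2.8 1.3 3.5
   vertex 3.8 2.2 1.3
  endloop
 endfacet
 facet normal -0.377 0.835 0.400
  outer loop
   vertex 3.6 3.3 2.2
   vertex 2.7 3.9 0.1
   vertex 0.6 1.8 2.5
  endloop
 endfacet
 facet normal -0.218 0.592 0.776
  outer loop
   vertex 3.6 3.3 2.2
   vertex 0.6 1.8 2.5
   vertex 2.8 1.3 3.5
  endloop
 endfacet
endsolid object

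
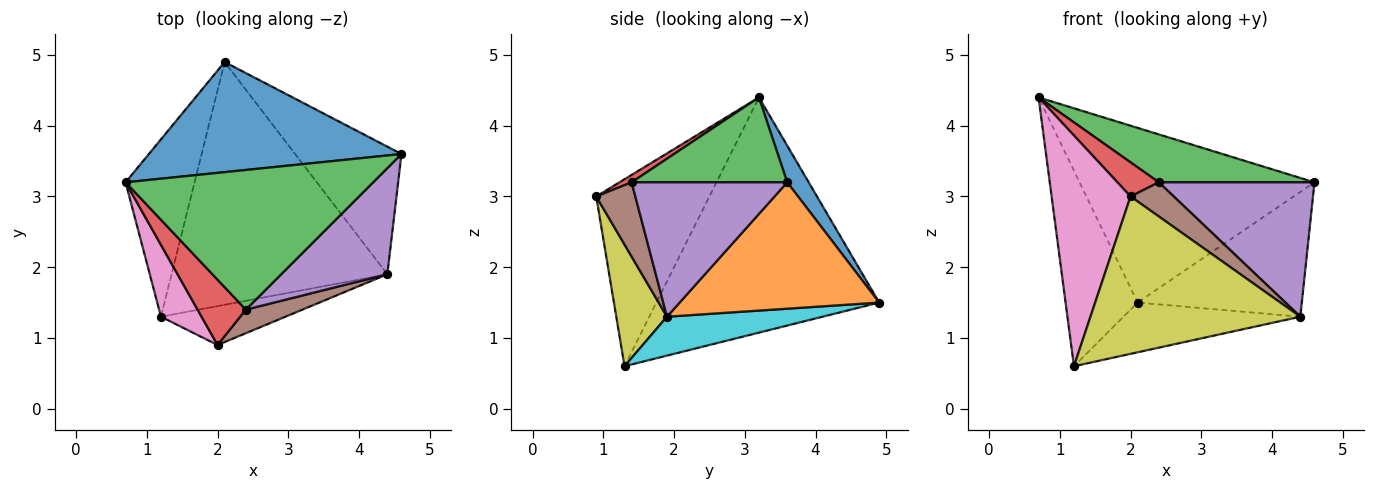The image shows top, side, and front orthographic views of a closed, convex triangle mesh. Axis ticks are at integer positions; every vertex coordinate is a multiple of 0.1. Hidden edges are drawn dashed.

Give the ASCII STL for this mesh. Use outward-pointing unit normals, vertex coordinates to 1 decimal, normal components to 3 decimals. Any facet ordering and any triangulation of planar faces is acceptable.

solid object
 facet normal 0.077 0.843 0.532
  outer loop
   vertex 2.1 4.9 1.5
   vertex 0.7 3.2 4.4
   vertex 4.6 3.6 3.2
  endloop
 endfacet
 facet normal 0.648 0.533 -0.545
  outer loop
   vertex 4.4 1.9 1.3
   vertex 2.1 4.9 1.5
   vertex 4.6 3.6 3.2
  endloop
 endfacet
 facet normal 0.309 -0.309 0.900
  outer loop
   vertex 2.4 1.4 3.2
   vertex 4.6 3.6 3.2
   vertex 0.7 3.2 4.4
  endloop
 endfacet
 facet normal 0.134 -0.459 0.878
  outer loop
   vertex 2.4 1.4 3.2
   vertex 0.7 3.2 4.4
   vertex 2.0 0.9 3.0
  endloop
 endfacet
 facet normal 0.617 -0.617 0.487
  outer loop
   vertex 2.4 1.4 3.2
   vertex 4.4 1.9 1.3
   vertex 4.6 3.6 3.2
  endloop
 endfacet
 facet normal 0.598 -0.660 0.455
  outer loop
   vertex 2.4 1.4 3.2
   vertex 2.0 0.9 3.0
   vertex 4.4 1.9 1.3
  endloop
 endfacet
 facet normal -0.808 -0.563 0.175
  outer loop
   vertex 1.2 1.3 0.6
   vertex 2.0 0.9 3.0
   vertex 0.7 3.2 4.4
  endloop
 endfacet
 facet normal -0.917 0.296 -0.269
  outer loop
   vertex 1.2 1.3 0.6
   vertex 0.7 3.2 4.4
   vertex 2.1 4.9 1.5
  endloop
 endfacet
 facet normal 0.228 -0.945 -0.234
  outer loop
   vertex 1.2 1.3 0.6
   vertex 4.4 1.9 1.3
   vertex 2.0 0.9 3.0
  endloop
 endfacet
 facet normal 0.174 0.198 -0.965
  outer loop
   vertex 1.2 1.3 0.6
   vertex 2.1 4.9 1.5
   vertex 4.4 1.9 1.3
  endloop
 endfacet
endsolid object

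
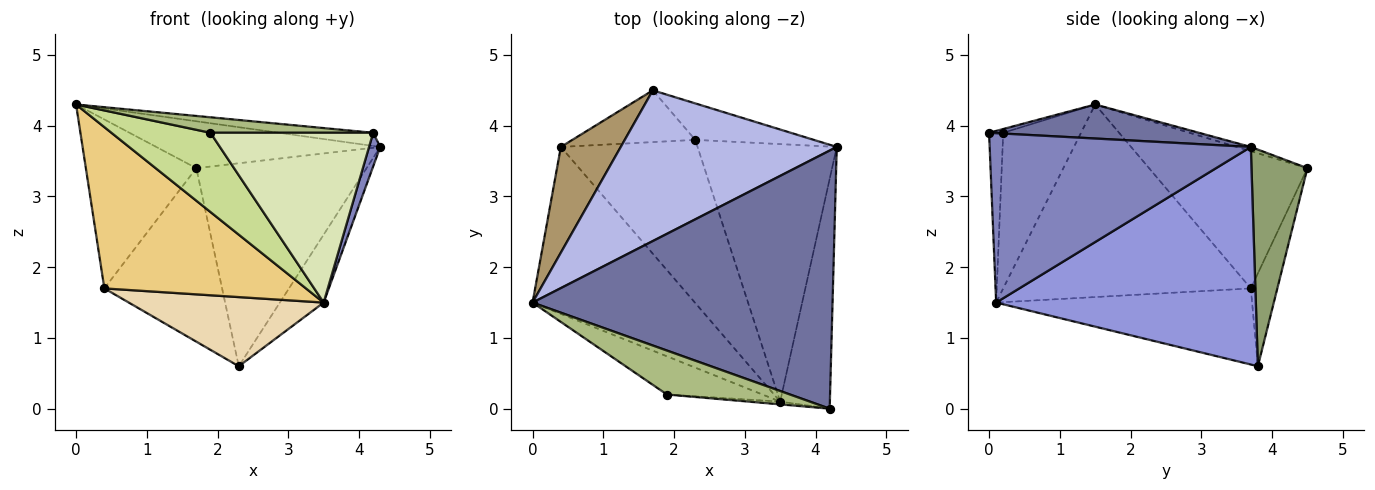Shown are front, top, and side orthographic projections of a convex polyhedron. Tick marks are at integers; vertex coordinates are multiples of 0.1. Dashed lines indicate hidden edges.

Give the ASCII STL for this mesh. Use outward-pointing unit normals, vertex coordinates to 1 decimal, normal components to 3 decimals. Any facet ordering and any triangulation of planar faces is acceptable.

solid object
 facet normal 0.113 0.051 0.992
  outer loop
   vertex 4.2 0.0 3.9
   vertex 4.3 3.7 3.7
   vertex 0.0 1.5 4.3
  endloop
 endfacet
 facet normal 0.959 -0.041 -0.281
  outer loop
   vertex 3.5 0.1 1.5
   vertex 4.3 3.7 3.7
   vertex 4.2 0.0 3.9
  endloop
 endfacet
 facet normal 0.834 0.141 -0.534
  outer loop
   vertex 3.5 0.1 1.5
   vertex 2.3 3.8 0.6
   vertex 4.3 3.7 3.7
  endloop
 endfacet
 facet normal -0.019 0.297 0.955
  outer loop
   vertex 1.7 4.5 3.4
   vertex 0.0 1.5 4.3
   vertex 4.3 3.7 3.7
  endloop
 endfacet
 facet normal 0.308 0.937 -0.168
  outer loop
   vertex 1.7 4.5 3.4
   vertex 4.3 3.7 3.7
   vertex 2.3 3.8 0.6
  endloop
 endfacet
 facet normal -0.029 -0.332 0.943
  outer loop
   vertex 1.9 0.2 3.9
   vertex 4.2 0.0 3.9
   vertex 0.0 1.5 4.3
  endloop
 endfacet
 facet normal -0.578 -0.735 -0.354
  outer loop
   vertex 1.9 0.2 3.9
   vertex 0.0 1.5 4.3
   vertex 3.5 0.1 1.5
  endloop
 endfacet
 facet normal -0.087 -0.996 -0.016
  outer loop
   vertex 1.9 0.2 3.9
   vertex 3.5 0.1 1.5
   vertex 4.2 0.0 3.9
  endloop
 endfacet
 facet normal -0.772 0.539 0.337
  outer loop
   vertex 0.4 3.7 1.7
   vertex 0.0 1.5 4.3
   vertex 1.7 4.5 3.4
  endloop
 endfacet
 facet normal -0.211 0.937 -0.279
  outer loop
   vertex 0.4 3.7 1.7
   vertex 1.7 4.5 3.4
   vertex 2.3 3.8 0.6
  endloop
 endfacet
 facet normal -0.649 -0.529 -0.547
  outer loop
   vertex 0.4 3.7 1.7
   vertex 3.5 0.1 1.5
   vertex 0.0 1.5 4.3
  endloop
 endfacet
 facet normal -0.456 -0.347 -0.819
  outer loop
   vertex 0.4 3.7 1.7
   vertex 2.3 3.8 0.6
   vertex 3.5 0.1 1.5
  endloop
 endfacet
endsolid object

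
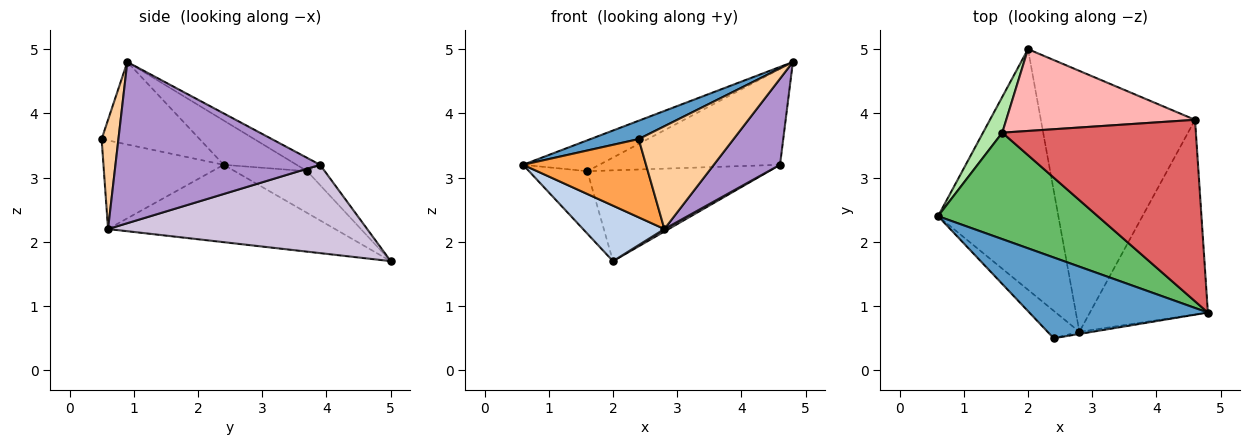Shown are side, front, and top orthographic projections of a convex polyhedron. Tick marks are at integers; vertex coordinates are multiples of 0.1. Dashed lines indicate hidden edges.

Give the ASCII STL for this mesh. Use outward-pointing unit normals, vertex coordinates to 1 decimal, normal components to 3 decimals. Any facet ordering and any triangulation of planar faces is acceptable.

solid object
 facet normal -0.411 -0.202 0.889
  outer loop
   vertex 2.4 0.5 3.6
   vertex 4.8 0.9 4.8
   vertex 0.6 2.4 3.2
  endloop
 endfacet
 facet normal -0.531 -0.190 -0.826
  outer loop
   vertex 2.8 0.6 2.2
   vertex 0.6 2.4 3.2
   vertex 2.0 5.0 1.7
  endloop
 endfacet
 facet normal -0.678 -0.694 -0.243
  outer loop
   vertex 2.8 0.6 2.2
   vertex 2.4 0.5 3.6
   vertex 0.6 2.4 3.2
  endloop
 endfacet
 facet normal 0.174 -0.984 -0.021
  outer loop
   vertex 2.8 0.6 2.2
   vertex 4.8 0.9 4.8
   vertex 2.4 0.5 3.6
  endloop
 endfacet
 facet normal -0.257 0.269 0.928
  outer loop
   vertex 1.6 3.7 3.1
   vertex 0.6 2.4 3.2
   vertex 4.8 0.9 4.8
  endloop
 endfacet
 facet normal -0.733 0.590 0.338
  outer loop
   vertex 1.6 3.7 3.1
   vertex 2.0 5.0 1.7
   vertex 0.6 2.4 3.2
  endloop
 endfacet
 facet normal -0.061 0.467 0.882
  outer loop
   vertex 4.6 3.9 3.2
   vertex 1.6 3.7 3.1
   vertex 4.8 0.9 4.8
  endloop
 endfacet
 facet normal -0.072 0.741 0.668
  outer loop
   vertex 4.6 3.9 3.2
   vertex 2.0 5.0 1.7
   vertex 1.6 3.7 3.1
  endloop
 endfacet
 facet normal 0.781 -0.253 -0.571
  outer loop
   vertex 4.6 3.9 3.2
   vertex 4.8 0.9 4.8
   vertex 2.8 0.6 2.2
  endloop
 endfacet
 facet normal 0.497 -0.008 -0.868
  outer loop
   vertex 4.6 3.9 3.2
   vertex 2.8 0.6 2.2
   vertex 2.0 5.0 1.7
  endloop
 endfacet
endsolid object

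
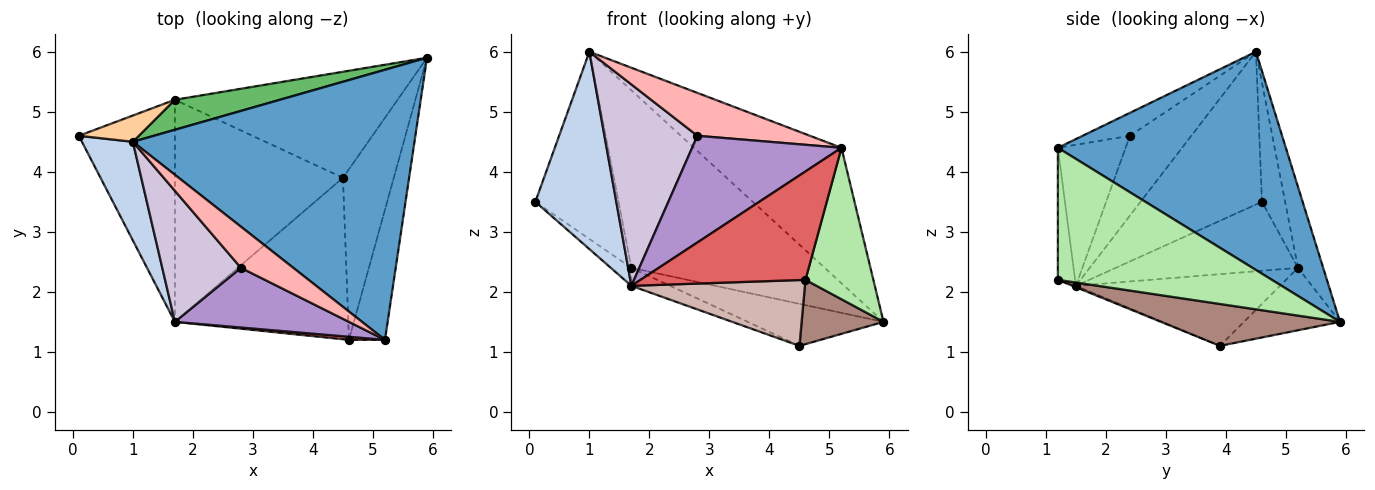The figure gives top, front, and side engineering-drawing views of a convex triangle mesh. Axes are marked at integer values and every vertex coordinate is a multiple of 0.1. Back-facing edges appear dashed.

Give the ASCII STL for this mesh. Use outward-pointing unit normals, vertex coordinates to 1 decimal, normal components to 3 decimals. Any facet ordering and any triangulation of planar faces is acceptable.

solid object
 facet normal 0.569 0.369 0.735
  outer loop
   vertex 1.0 4.5 6.0
   vertex 5.2 1.2 4.4
   vertex 5.9 5.9 1.5
  endloop
 endfacet
 facet normal -0.802 -0.535 0.267
  outer loop
   vertex 1.7 1.5 2.1
   vertex 1.0 4.5 6.0
   vertex 0.1 4.6 3.5
  endloop
 endfacet
 facet normal -0.582 0.066 -0.811
  outer loop
   vertex 1.7 5.2 2.4
   vertex 1.7 1.5 2.1
   vertex 0.1 4.6 3.5
  endloop
 endfacet
 facet normal -0.266 0.955 0.134
  outer loop
   vertex 1.7 5.2 2.4
   vertex 0.1 4.6 3.5
   vertex 1.0 4.5 6.0
  endloop
 endfacet
 facet normal -0.128 0.978 0.165
  outer loop
   vertex 1.7 5.2 2.4
   vertex 1.0 4.5 6.0
   vertex 5.9 5.9 1.5
  endloop
 endfacet
 facet normal 0.923 -0.293 -0.252
  outer loop
   vertex 4.6 1.2 2.2
   vertex 5.9 5.9 1.5
   vertex 5.2 1.2 4.4
  endloop
 endfacet
 facet normal -0.104 -0.994 0.028
  outer loop
   vertex 4.6 1.2 2.2
   vertex 5.2 1.2 4.4
   vertex 1.7 1.5 2.1
  endloop
 endfacet
 facet normal -0.290 -0.690 0.663
  outer loop
   vertex 2.8 2.4 4.6
   vertex 5.2 1.2 4.4
   vertex 1.0 4.5 6.0
  endloop
 endfacet
 facet normal -0.368 -0.811 0.454
  outer loop
   vertex 2.8 2.4 4.6
   vertex 1.7 1.5 2.1
   vertex 5.2 1.2 4.4
  endloop
 endfacet
 facet normal -0.484 -0.733 0.477
  outer loop
   vertex 2.8 2.4 4.6
   vertex 1.0 4.5 6.0
   vertex 1.7 1.5 2.1
  endloop
 endfacet
 facet normal 0.611 -0.279 -0.741
  outer loop
   vertex 4.5 3.9 1.1
   vertex 5.9 5.9 1.5
   vertex 4.6 1.2 2.2
  endloop
 endfacet
 facet normal -0.007 -0.378 -0.926
  outer loop
   vertex 4.5 3.9 1.1
   vertex 4.6 1.2 2.2
   vertex 1.7 1.5 2.1
  endloop
 endfacet
 facet normal -0.252 0.356 -0.900
  outer loop
   vertex 4.5 3.9 1.1
   vertex 1.7 5.2 2.4
   vertex 5.9 5.9 1.5
  endloop
 endfacet
 facet normal -0.391 0.074 -0.917
  outer loop
   vertex 4.5 3.9 1.1
   vertex 1.7 1.5 2.1
   vertex 1.7 5.2 2.4
  endloop
 endfacet
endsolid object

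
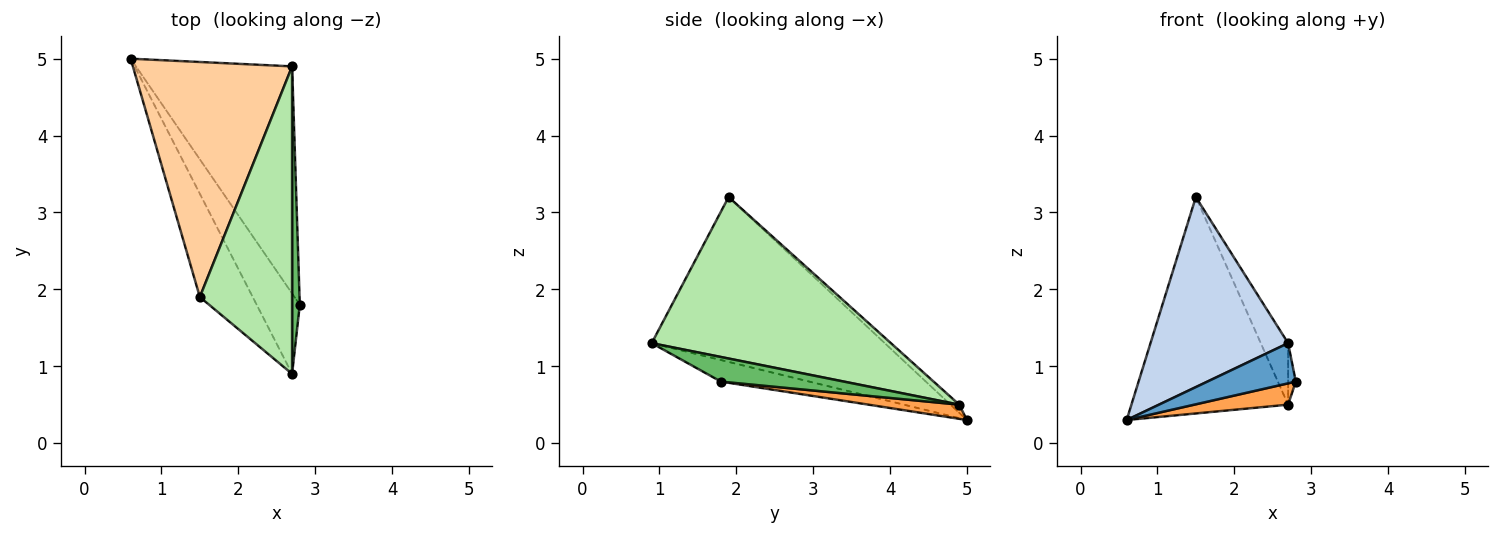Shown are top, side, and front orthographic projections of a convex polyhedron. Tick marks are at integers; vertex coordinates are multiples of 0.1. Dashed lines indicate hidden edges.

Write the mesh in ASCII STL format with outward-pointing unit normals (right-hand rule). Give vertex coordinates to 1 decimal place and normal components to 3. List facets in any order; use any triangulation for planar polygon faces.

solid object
 facet normal -0.408 -0.408 -0.816
  outer loop
   vertex 2.7 0.9 1.3
   vertex 0.6 5.0 0.3
   vertex 2.8 1.8 0.8
  endloop
 endfacet
 facet normal -0.830 -0.490 -0.266
  outer loop
   vertex 2.7 0.9 1.3
   vertex 1.5 1.9 3.2
   vertex 0.6 5.0 0.3
  endloop
 endfacet
 facet normal 0.090 -0.093 -0.992
  outer loop
   vertex 2.7 4.9 0.5
   vertex 2.8 1.8 0.8
   vertex 0.6 5.0 0.3
  endloop
 endfacet
 facet normal -0.038 0.677 0.735
  outer loop
   vertex 2.7 4.9 0.5
   vertex 0.6 5.0 0.3
   vertex 1.5 1.9 3.2
  endloop
 endfacet
 facet normal 0.953 0.060 0.298
  outer loop
   vertex 2.7 4.9 0.5
   vertex 2.7 0.9 1.3
   vertex 2.8 1.8 0.8
  endloop
 endfacet
 facet normal 0.864 0.099 0.494
  outer loop
   vertex 2.7 4.9 0.5
   vertex 1.5 1.9 3.2
   vertex 2.7 0.9 1.3
  endloop
 endfacet
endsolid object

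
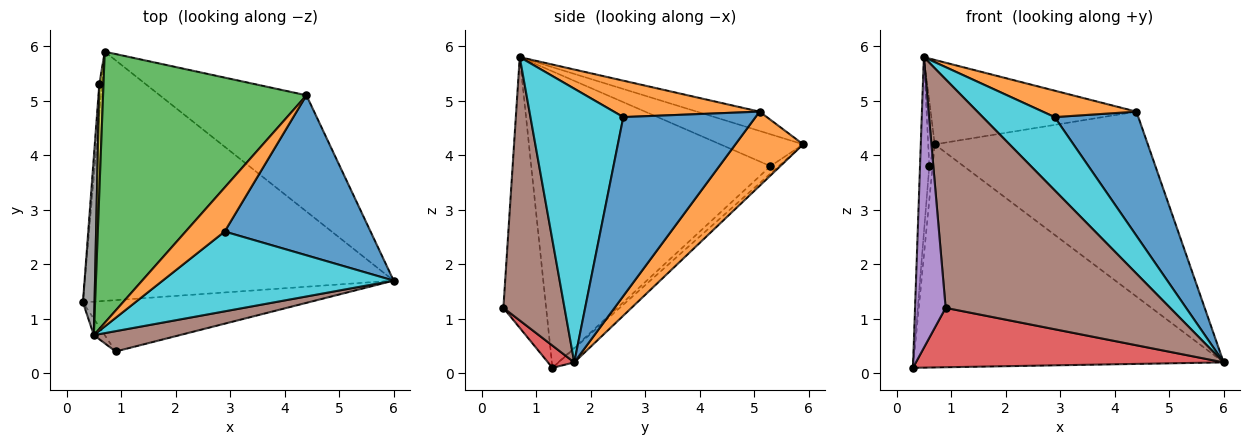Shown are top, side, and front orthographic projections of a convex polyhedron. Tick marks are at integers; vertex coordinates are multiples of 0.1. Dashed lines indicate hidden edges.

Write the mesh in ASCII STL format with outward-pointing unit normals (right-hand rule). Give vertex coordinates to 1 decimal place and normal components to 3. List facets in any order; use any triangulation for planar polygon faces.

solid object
 facet normal -0.034 0.667 -0.745
  outer loop
   vertex 0.7 5.9 4.2
   vertex 6.0 1.7 0.2
   vertex 0.3 1.3 0.1
  endloop
 endfacet
 facet normal 0.260 0.818 -0.514
  outer loop
   vertex 4.4 5.1 4.8
   vertex 6.0 1.7 0.2
   vertex 0.7 5.9 4.2
  endloop
 endfacet
 facet normal -0.090 0.296 0.951
  outer loop
   vertex 4.4 5.1 4.8
   vertex 0.7 5.9 4.2
   vertex 0.5 0.7 5.8
  endloop
 endfacet
 facet normal 0.064 -0.755 -0.653
  outer loop
   vertex 0.9 0.4 1.2
   vertex 0.3 1.3 0.1
   vertex 6.0 1.7 0.2
  endloop
 endfacet
 facet normal -0.813 -0.582 -0.033
  outer loop
   vertex 0.9 0.4 1.2
   vertex 0.5 0.7 5.8
   vertex 0.3 1.3 0.1
  endloop
 endfacet
 facet normal 0.262 -0.961 0.085
  outer loop
   vertex 0.9 0.4 1.2
   vertex 6.0 1.7 0.2
   vertex 0.5 0.7 5.8
  endloop
 endfacet
 facet normal -0.881 0.355 -0.313
  outer loop
   vertex 0.6 5.3 3.8
   vertex 0.7 5.9 4.2
   vertex 0.3 1.3 0.1
  endloop
 endfacet
 facet normal -0.998 0.039 0.039
  outer loop
   vertex 0.6 5.3 3.8
   vertex 0.3 1.3 0.1
   vertex 0.5 0.7 5.8
  endloop
 endfacet
 facet normal -0.988 0.078 0.130
  outer loop
   vertex 0.6 5.3 3.8
   vertex 0.5 0.7 5.8
   vertex 0.7 5.9 4.2
  endloop
 endfacet
 facet normal 0.658 -0.509 0.555
  outer loop
   vertex 2.9 2.6 4.7
   vertex 0.5 0.7 5.8
   vertex 6.0 1.7 0.2
  endloop
 endfacet
 facet normal 0.696 -0.440 0.567
  outer loop
   vertex 2.9 2.6 4.7
   vertex 6.0 1.7 0.2
   vertex 4.4 5.1 4.8
  endloop
 endfacet
 facet normal 0.625 -0.402 0.669
  outer loop
   vertex 2.9 2.6 4.7
   vertex 4.4 5.1 4.8
   vertex 0.5 0.7 5.8
  endloop
 endfacet
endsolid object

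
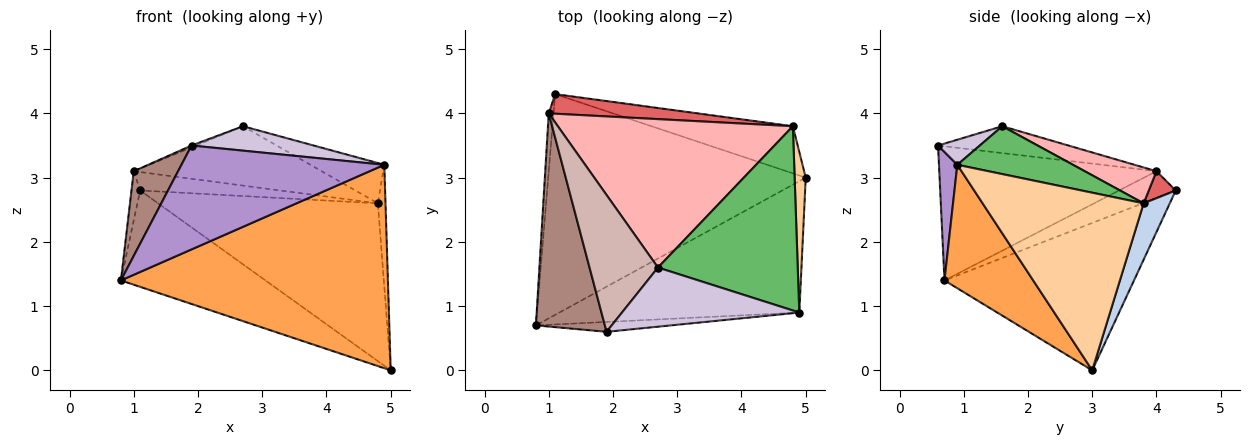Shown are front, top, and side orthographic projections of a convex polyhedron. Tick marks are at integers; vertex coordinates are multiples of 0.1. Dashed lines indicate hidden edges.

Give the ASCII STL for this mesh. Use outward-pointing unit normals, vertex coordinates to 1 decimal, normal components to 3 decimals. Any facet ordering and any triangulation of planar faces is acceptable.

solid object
 facet normal -0.465 0.354 -0.812
  outer loop
   vertex 1.1 4.3 2.8
   vertex 5.0 3.0 0.0
   vertex 0.8 0.7 1.4
  endloop
 endfacet
 facet normal 0.113 0.952 -0.284
  outer loop
   vertex 4.8 3.8 2.6
   vertex 5.0 3.0 0.0
   vertex 1.1 4.3 2.8
  endloop
 endfacet
 facet normal 0.269 -0.809 -0.523
  outer loop
   vertex 4.9 0.9 3.2
   vertex 0.8 0.7 1.4
   vertex 5.0 3.0 0.0
  endloop
 endfacet
 facet normal 0.997 0.047 0.062
  outer loop
   vertex 4.9 0.9 3.2
   vertex 5.0 3.0 0.0
   vertex 4.8 3.8 2.6
  endloop
 endfacet
 facet normal 0.317 0.203 0.926
  outer loop
   vertex 4.9 0.9 3.2
   vertex 4.8 3.8 2.6
   vertex 2.7 1.6 3.8
  endloop
 endfacet
 facet normal -0.973 0.149 -0.175
  outer loop
   vertex 1.0 4.0 3.1
   vertex 1.1 4.3 2.8
   vertex 0.8 0.7 1.4
  endloop
 endfacet
 facet normal 0.131 0.679 0.722
  outer loop
   vertex 1.0 4.0 3.1
   vertex 4.8 3.8 2.6
   vertex 1.1 4.3 2.8
  endloop
 endfacet
 facet normal 0.140 0.368 0.919
  outer loop
   vertex 1.0 4.0 3.1
   vertex 2.7 1.6 3.8
   vertex 4.8 3.8 2.6
  endloop
 endfacet
 facet normal 0.090 -0.992 -0.094
  outer loop
   vertex 1.9 0.6 3.5
   vertex 0.8 0.7 1.4
   vertex 4.9 0.9 3.2
  endloop
 endfacet
 facet normal 0.130 -0.379 0.916
  outer loop
   vertex 1.9 0.6 3.5
   vertex 4.9 0.9 3.2
   vertex 2.7 1.6 3.8
  endloop
 endfacet
 facet normal -0.875 -0.179 0.450
  outer loop
   vertex 1.9 0.6 3.5
   vertex 1.0 4.0 3.1
   vertex 0.8 0.7 1.4
  endloop
 endfacet
 facet normal -0.365 0.013 0.931
  outer loop
   vertex 1.9 0.6 3.5
   vertex 2.7 1.6 3.8
   vertex 1.0 4.0 3.1
  endloop
 endfacet
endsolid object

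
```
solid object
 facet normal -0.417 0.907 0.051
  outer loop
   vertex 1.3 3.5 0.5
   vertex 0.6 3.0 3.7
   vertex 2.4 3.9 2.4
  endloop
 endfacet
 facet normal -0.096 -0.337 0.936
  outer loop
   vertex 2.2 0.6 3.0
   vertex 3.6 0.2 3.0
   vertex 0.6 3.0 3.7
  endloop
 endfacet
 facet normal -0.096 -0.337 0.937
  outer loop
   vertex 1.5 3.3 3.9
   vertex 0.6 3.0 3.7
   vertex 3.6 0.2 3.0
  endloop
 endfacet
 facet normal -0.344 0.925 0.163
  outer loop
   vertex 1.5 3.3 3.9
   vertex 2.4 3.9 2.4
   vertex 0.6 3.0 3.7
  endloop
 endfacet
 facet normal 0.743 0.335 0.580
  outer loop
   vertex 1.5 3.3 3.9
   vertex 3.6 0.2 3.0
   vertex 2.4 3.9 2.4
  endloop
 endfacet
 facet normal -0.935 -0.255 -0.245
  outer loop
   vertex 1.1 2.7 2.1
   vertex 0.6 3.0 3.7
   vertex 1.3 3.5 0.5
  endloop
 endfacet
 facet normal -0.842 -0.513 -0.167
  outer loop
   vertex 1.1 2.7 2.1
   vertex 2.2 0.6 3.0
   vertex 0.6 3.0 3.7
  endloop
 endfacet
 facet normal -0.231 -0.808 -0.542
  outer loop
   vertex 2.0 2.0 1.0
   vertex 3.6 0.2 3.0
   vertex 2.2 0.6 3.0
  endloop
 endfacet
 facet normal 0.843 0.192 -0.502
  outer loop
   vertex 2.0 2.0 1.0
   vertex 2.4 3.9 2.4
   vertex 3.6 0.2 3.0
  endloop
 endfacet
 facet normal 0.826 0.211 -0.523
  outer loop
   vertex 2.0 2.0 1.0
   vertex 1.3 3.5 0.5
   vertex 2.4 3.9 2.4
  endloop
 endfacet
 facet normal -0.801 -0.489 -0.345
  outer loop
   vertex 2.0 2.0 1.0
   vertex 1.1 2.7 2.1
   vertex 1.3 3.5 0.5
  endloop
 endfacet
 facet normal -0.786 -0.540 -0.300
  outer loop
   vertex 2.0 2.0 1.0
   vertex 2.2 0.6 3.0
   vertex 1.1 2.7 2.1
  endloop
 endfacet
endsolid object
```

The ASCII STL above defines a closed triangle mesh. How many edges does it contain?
18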